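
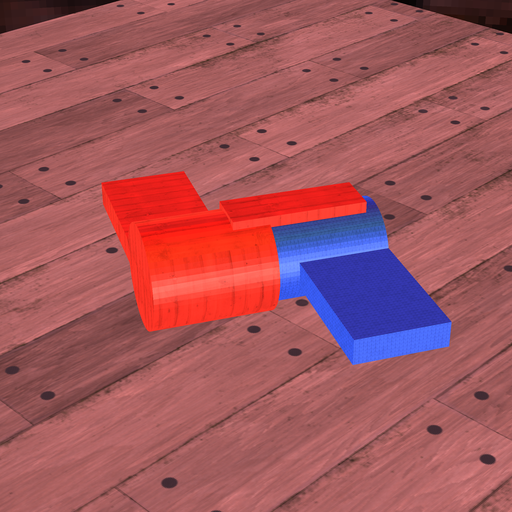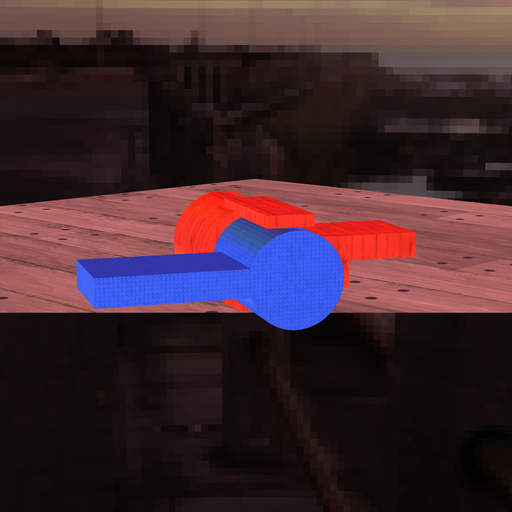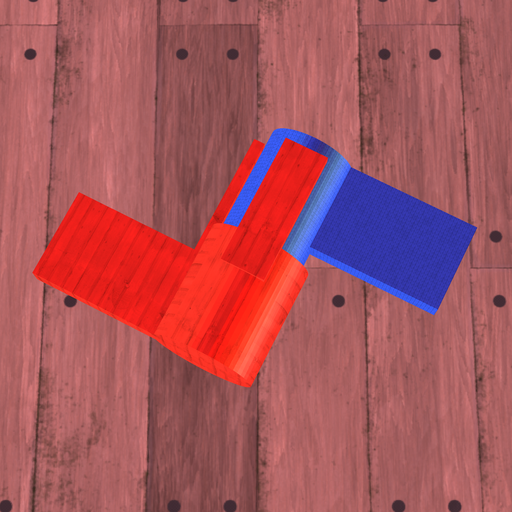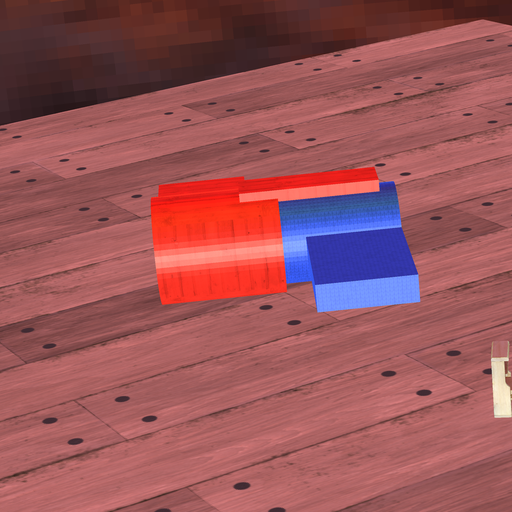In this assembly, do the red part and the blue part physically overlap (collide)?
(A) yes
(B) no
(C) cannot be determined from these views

(A) yes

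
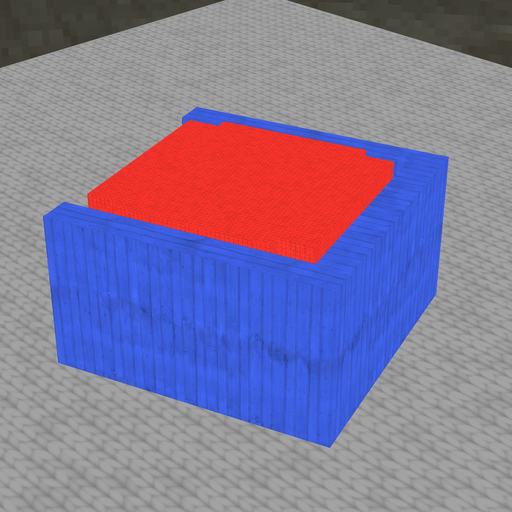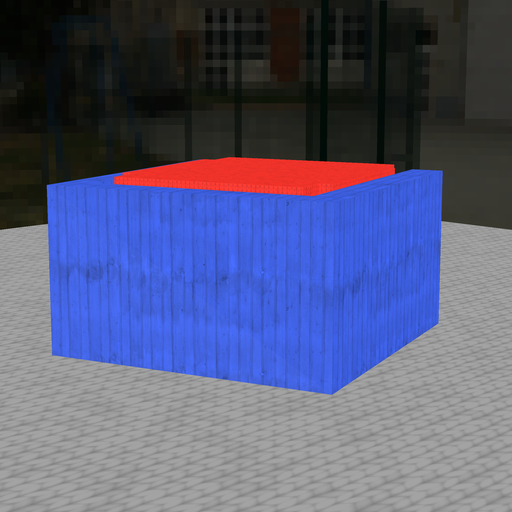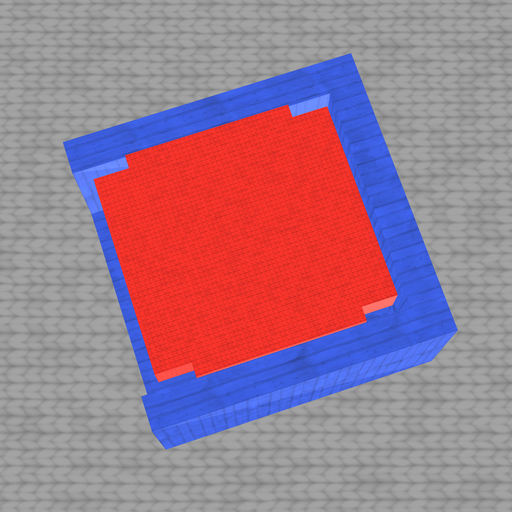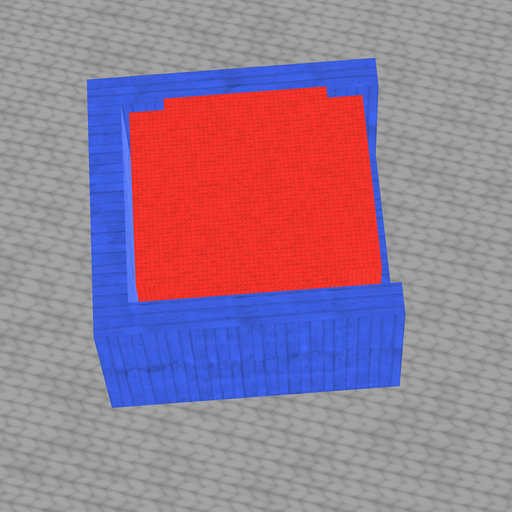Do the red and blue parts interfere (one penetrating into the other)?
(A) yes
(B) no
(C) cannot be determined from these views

(B) no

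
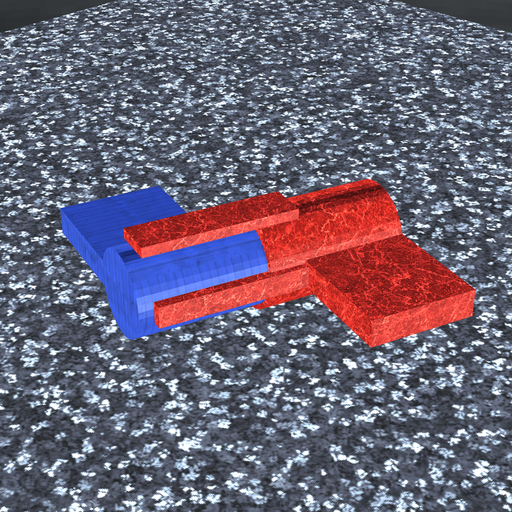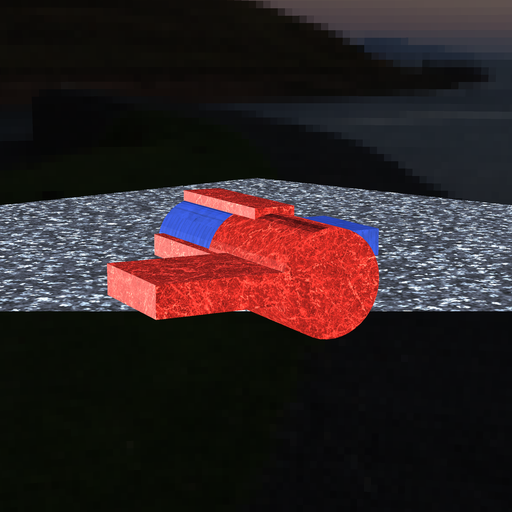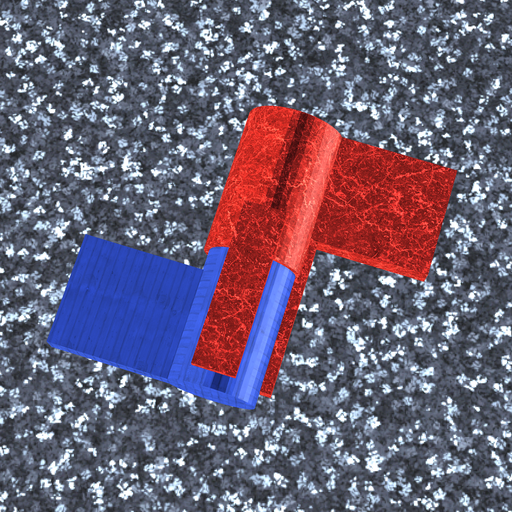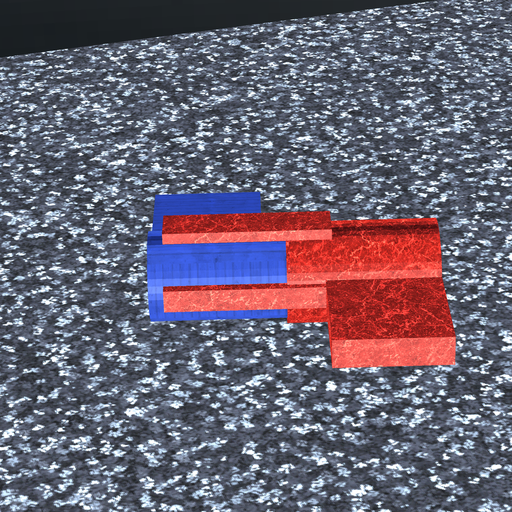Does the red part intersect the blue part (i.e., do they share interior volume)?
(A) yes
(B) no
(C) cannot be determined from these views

(A) yes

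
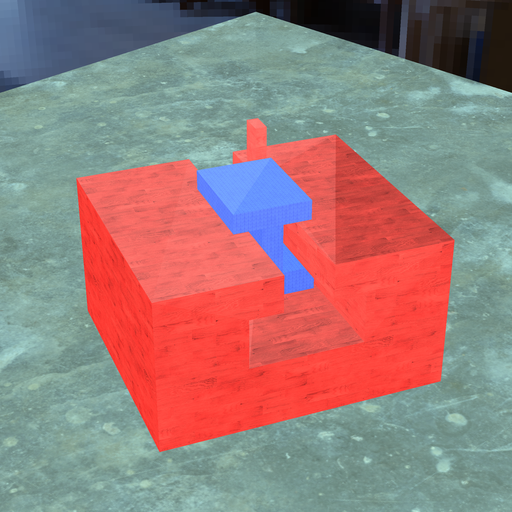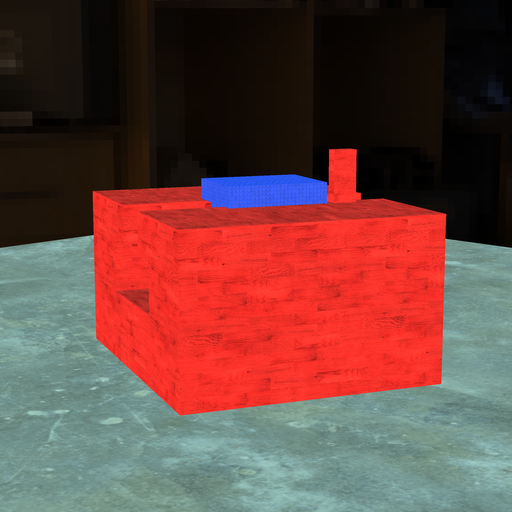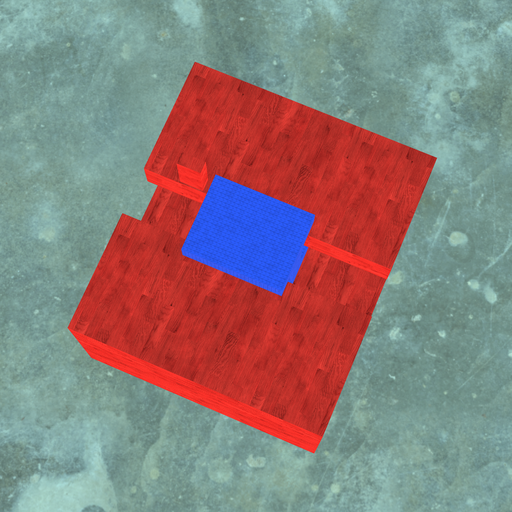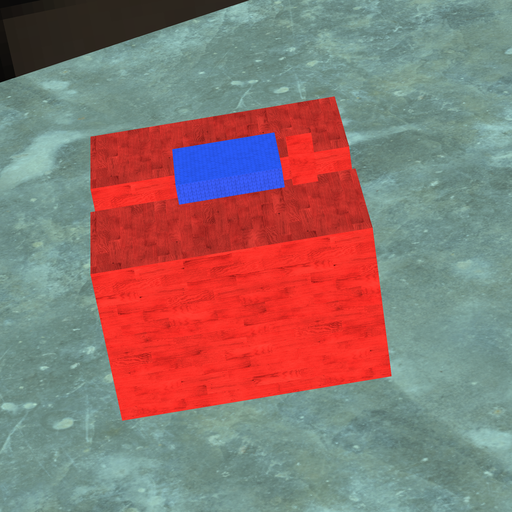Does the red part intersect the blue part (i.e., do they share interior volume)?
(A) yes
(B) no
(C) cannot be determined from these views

(B) no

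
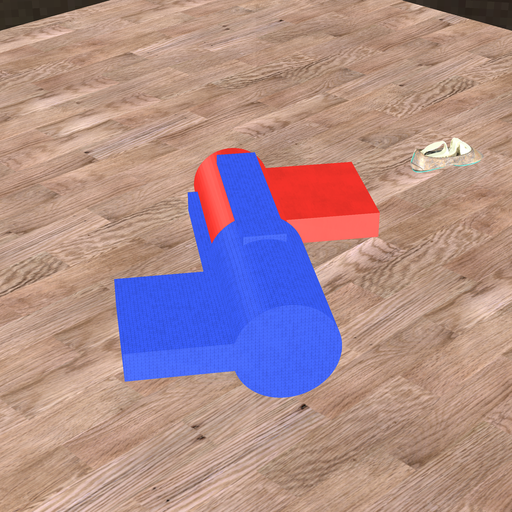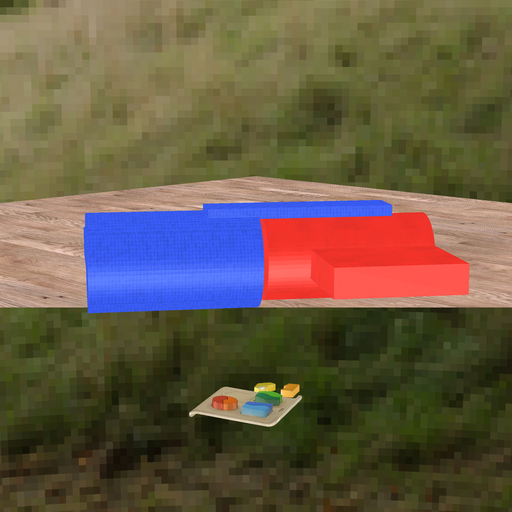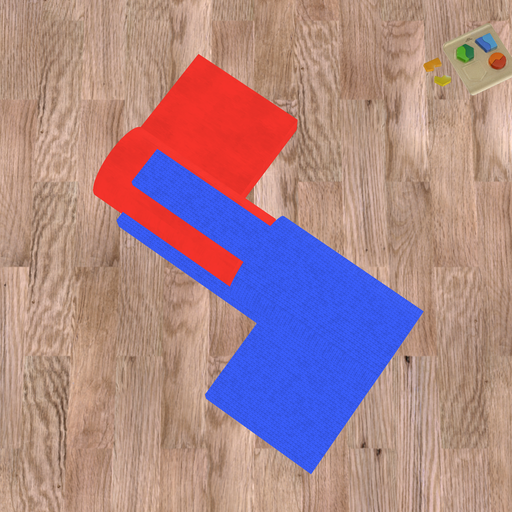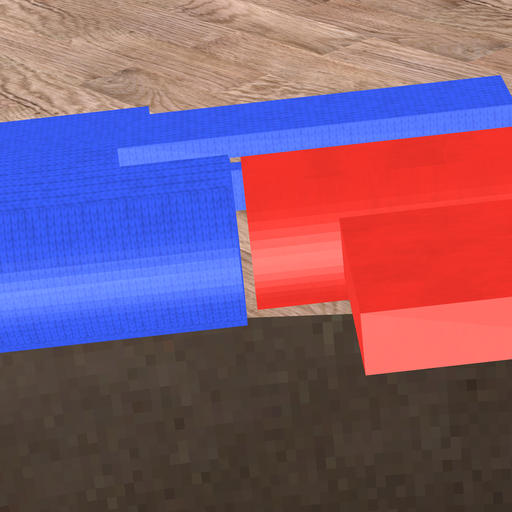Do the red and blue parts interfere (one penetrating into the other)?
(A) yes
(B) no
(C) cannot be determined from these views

(B) no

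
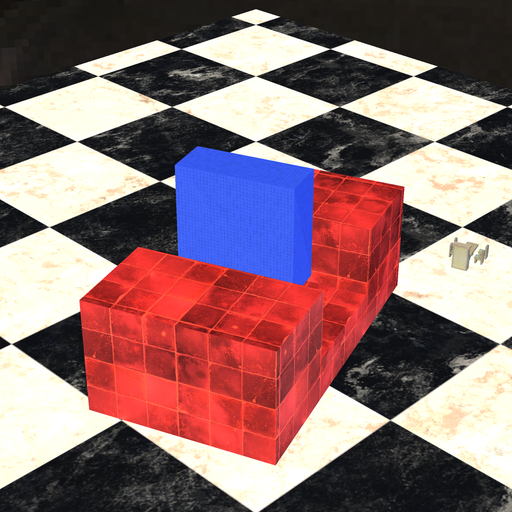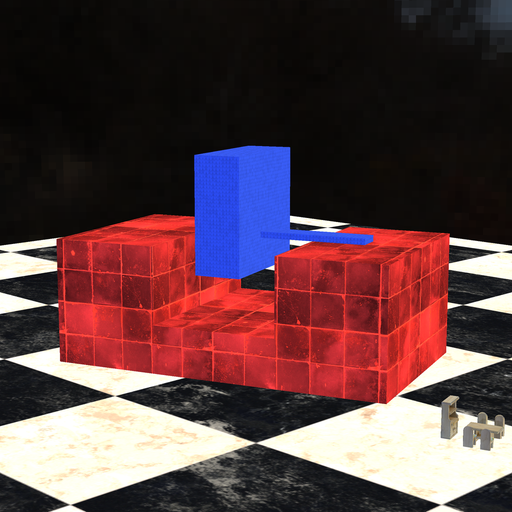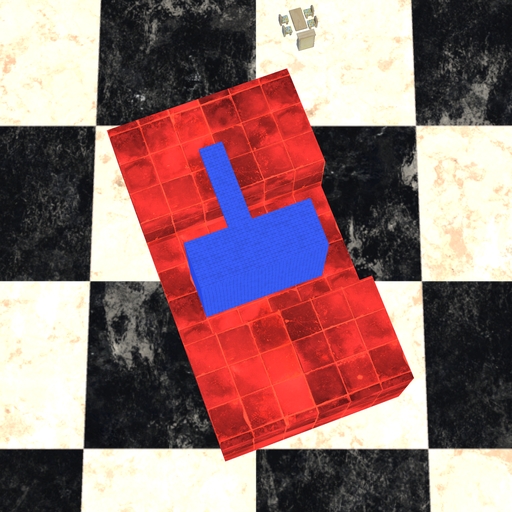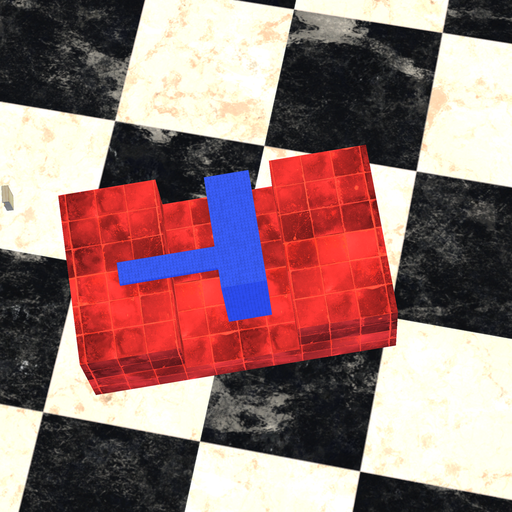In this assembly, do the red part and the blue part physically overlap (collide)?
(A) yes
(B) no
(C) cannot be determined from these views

(B) no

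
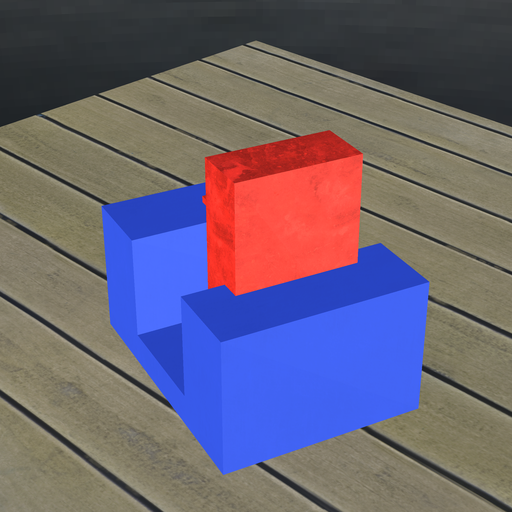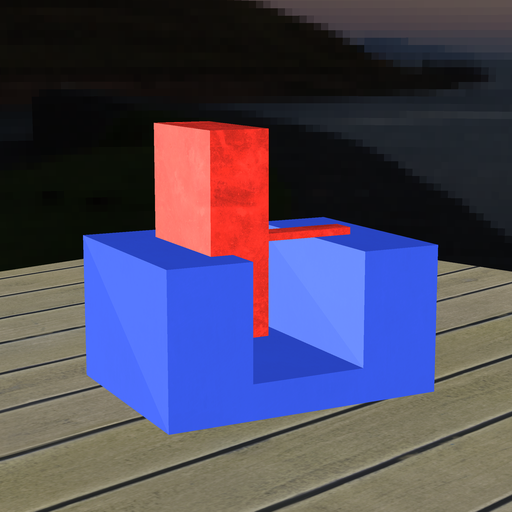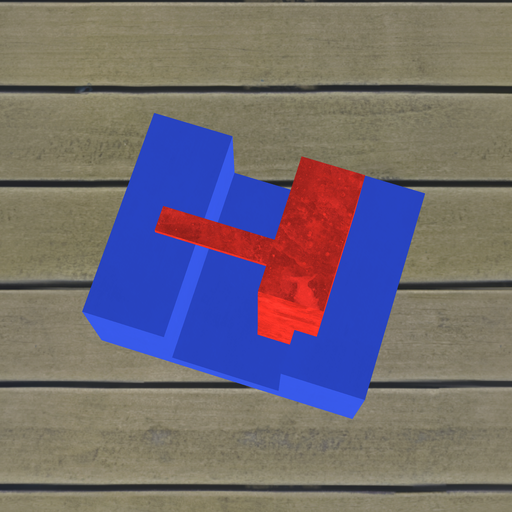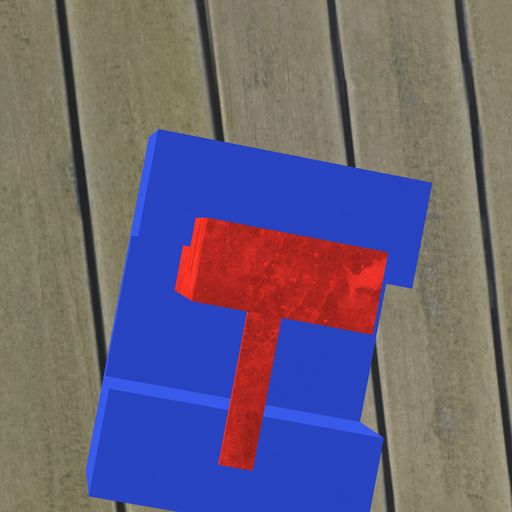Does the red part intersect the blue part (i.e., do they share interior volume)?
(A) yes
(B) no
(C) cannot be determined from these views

(A) yes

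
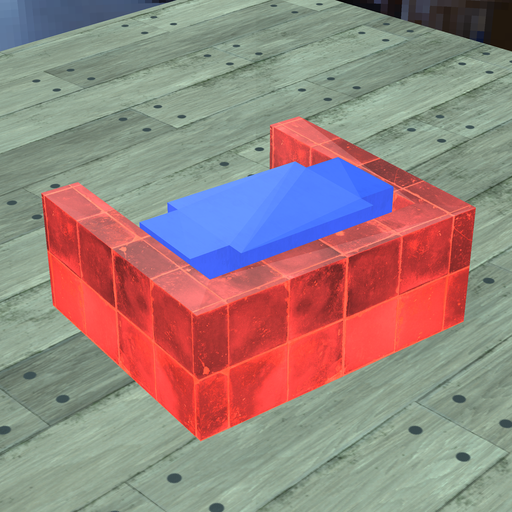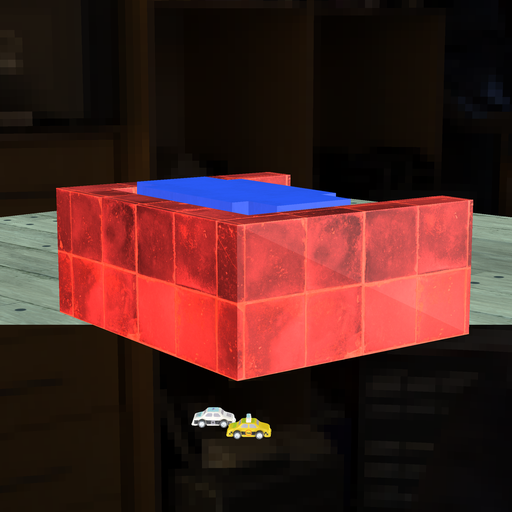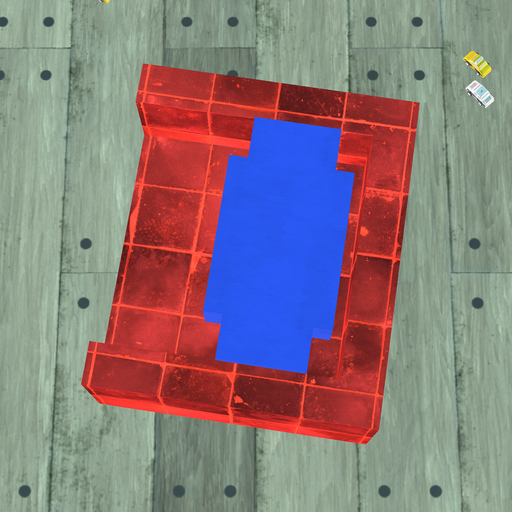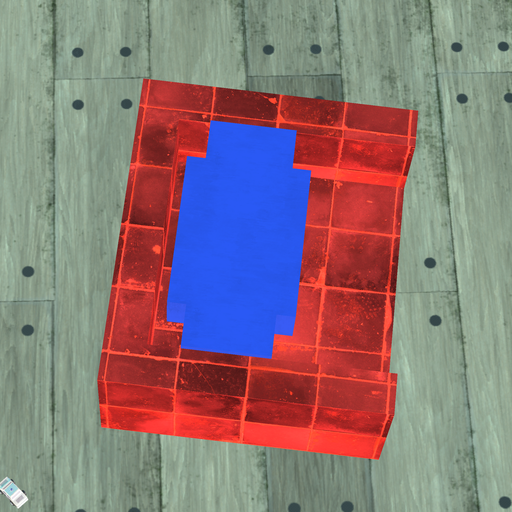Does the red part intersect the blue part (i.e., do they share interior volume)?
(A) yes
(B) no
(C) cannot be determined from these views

(B) no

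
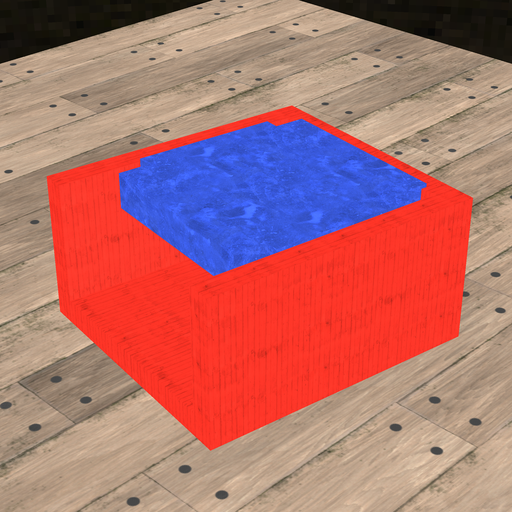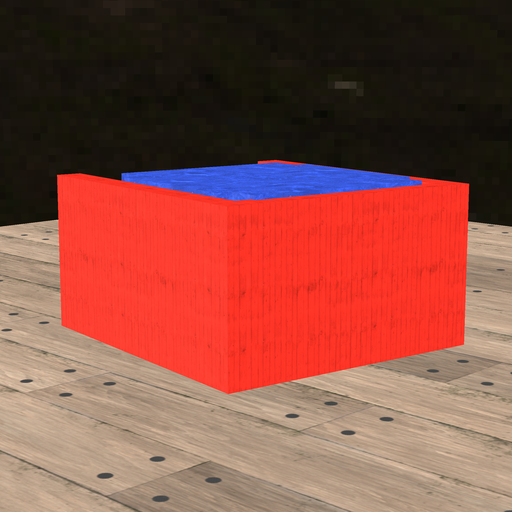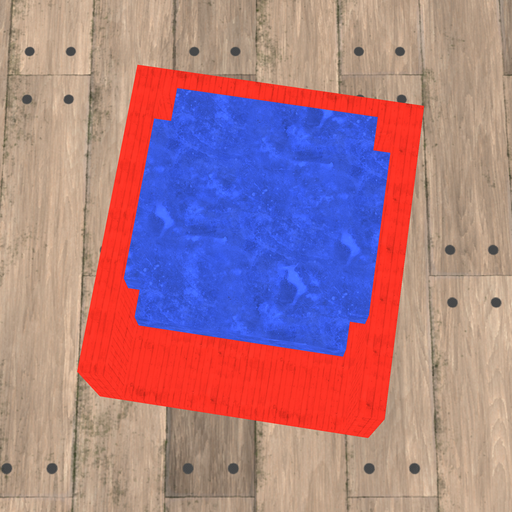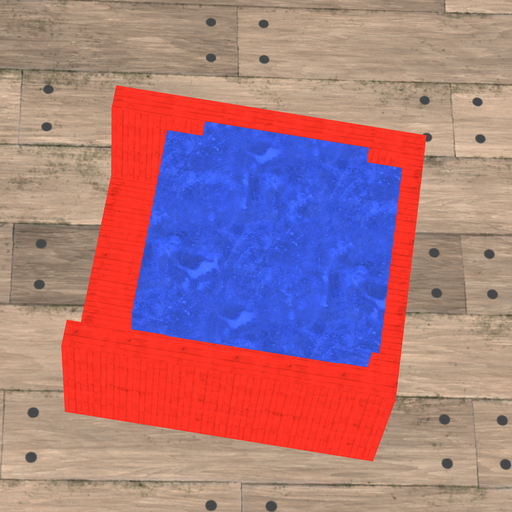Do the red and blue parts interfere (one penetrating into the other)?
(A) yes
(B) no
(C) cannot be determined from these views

(A) yes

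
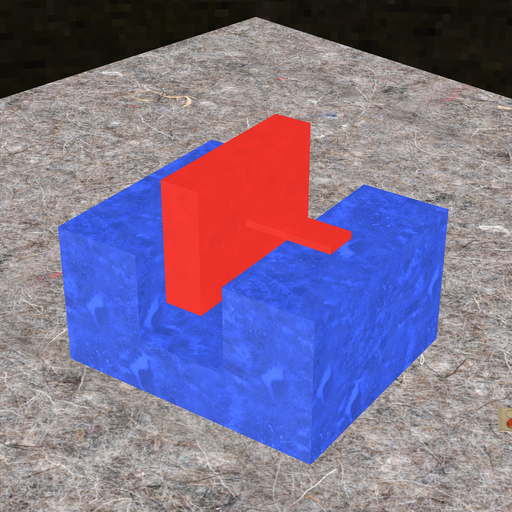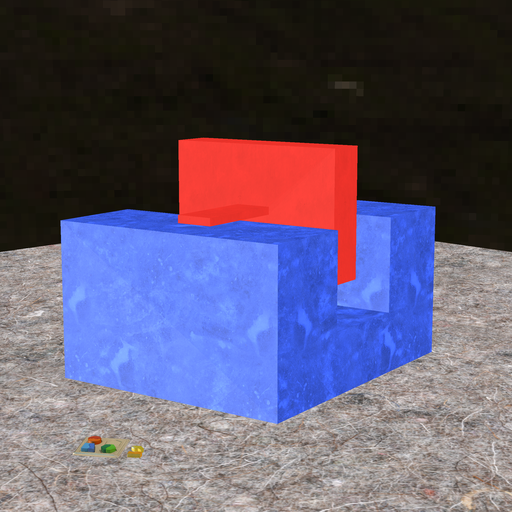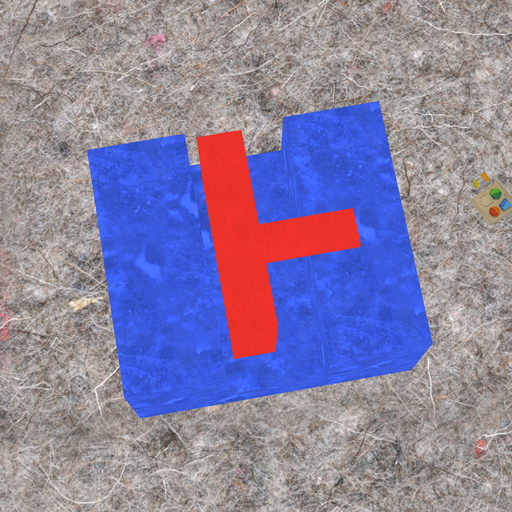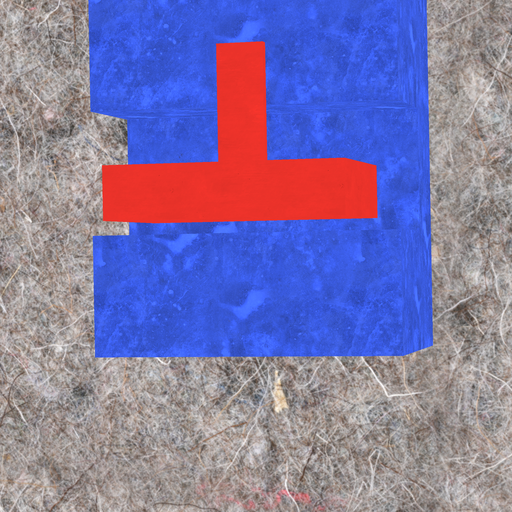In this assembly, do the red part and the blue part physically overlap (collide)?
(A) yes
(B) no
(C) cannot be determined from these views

(B) no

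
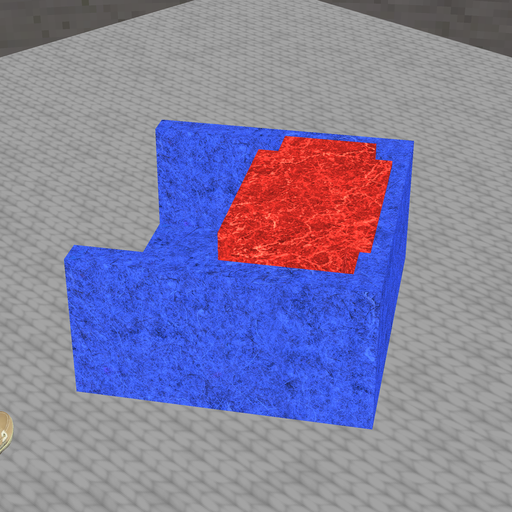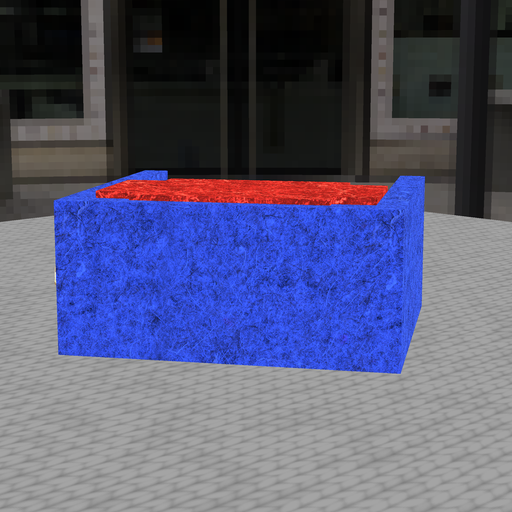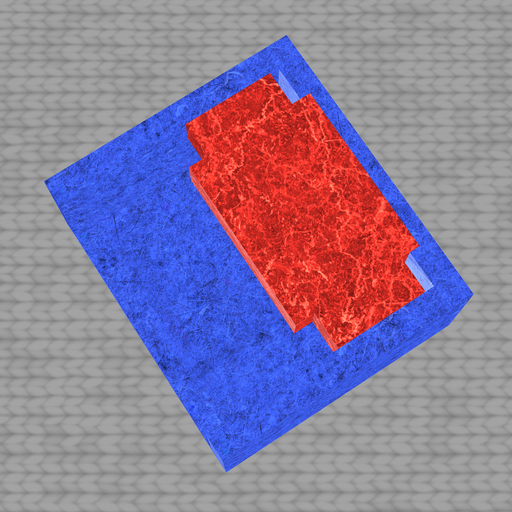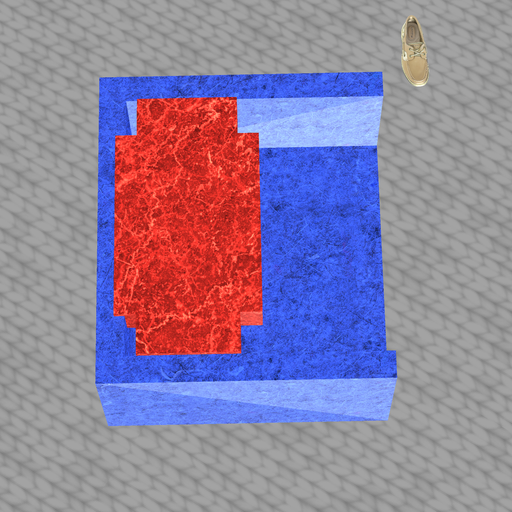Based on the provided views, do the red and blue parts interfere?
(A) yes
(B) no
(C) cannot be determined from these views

(A) yes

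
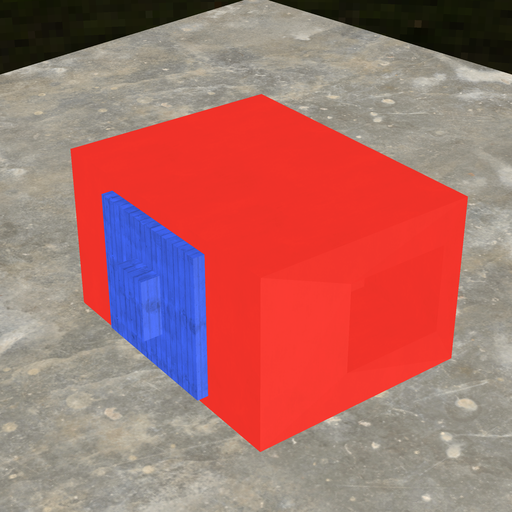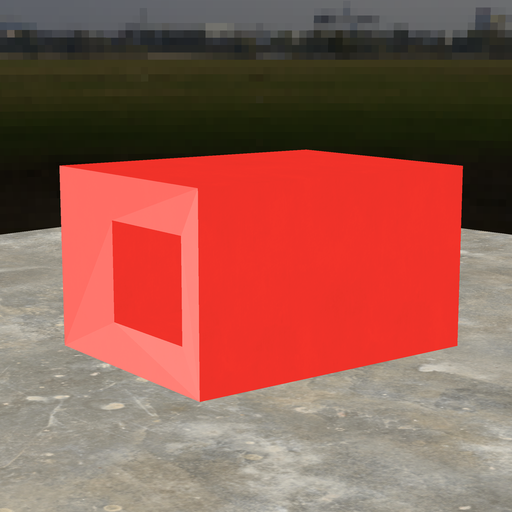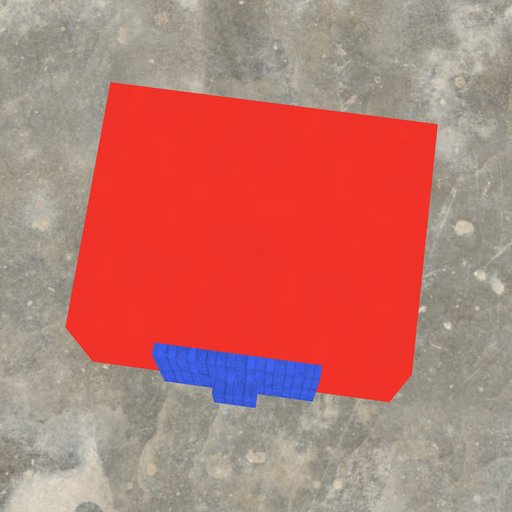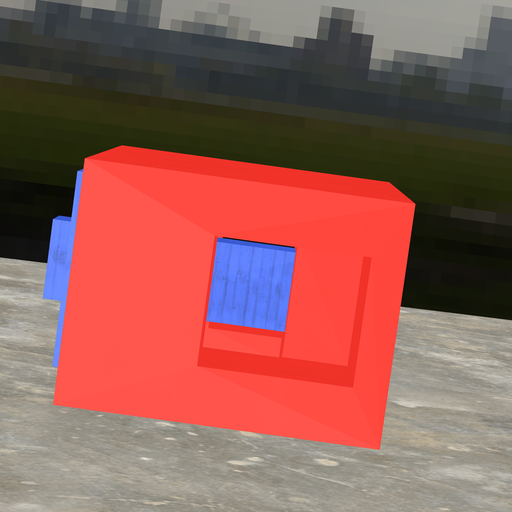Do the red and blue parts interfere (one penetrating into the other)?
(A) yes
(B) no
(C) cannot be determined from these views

(A) yes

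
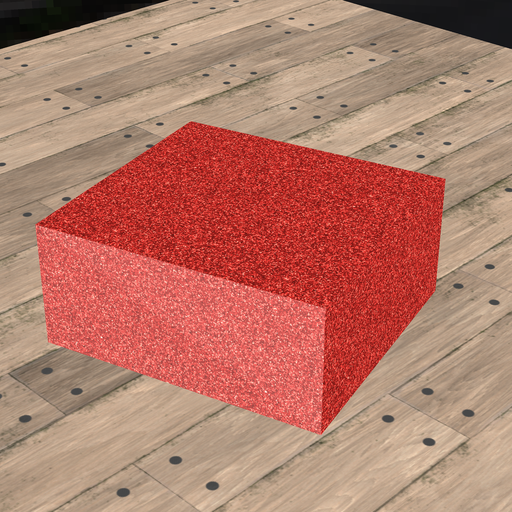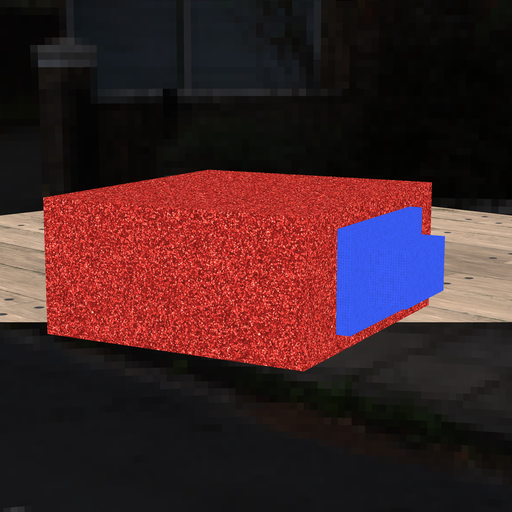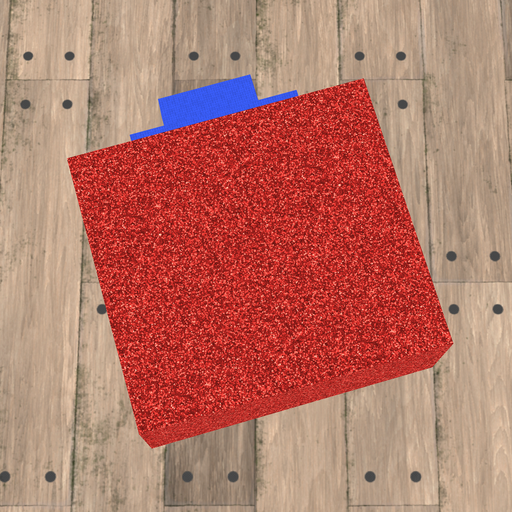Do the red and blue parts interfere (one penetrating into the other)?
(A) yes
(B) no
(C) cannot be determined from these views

(C) cannot be determined from these views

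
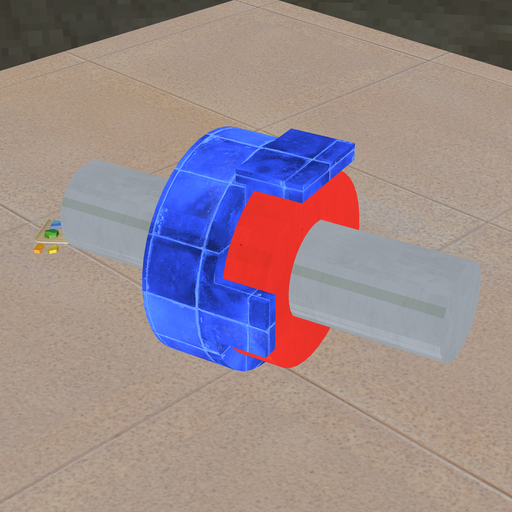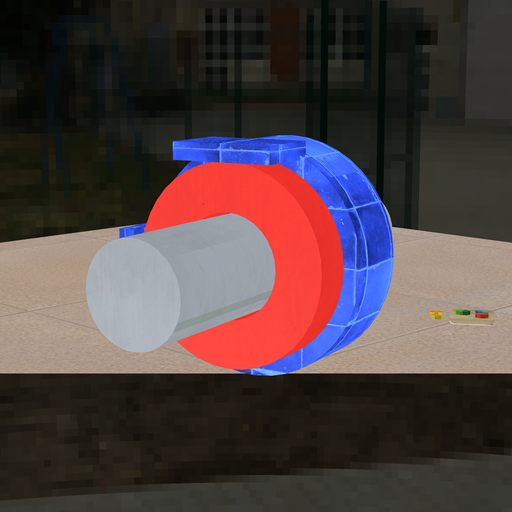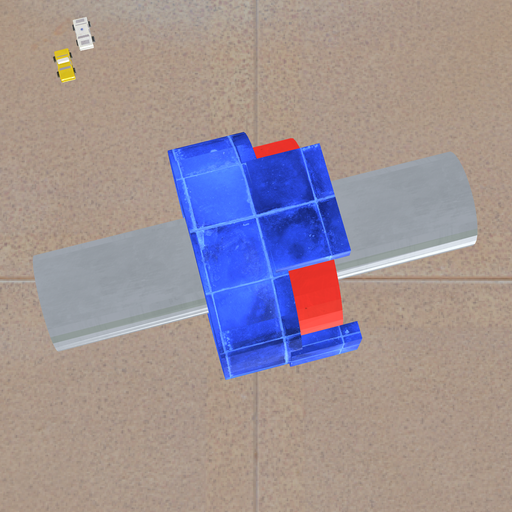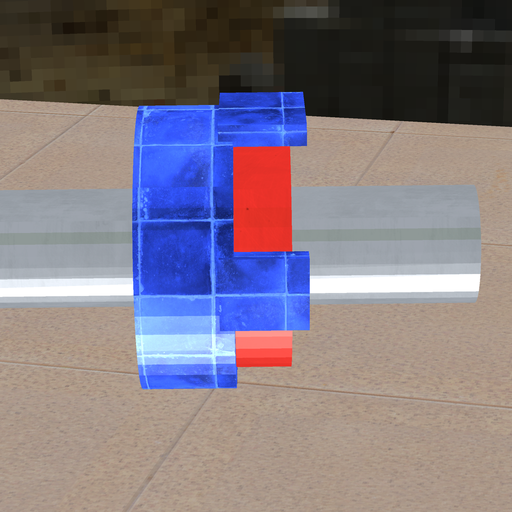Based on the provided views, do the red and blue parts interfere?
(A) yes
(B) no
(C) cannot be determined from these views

(A) yes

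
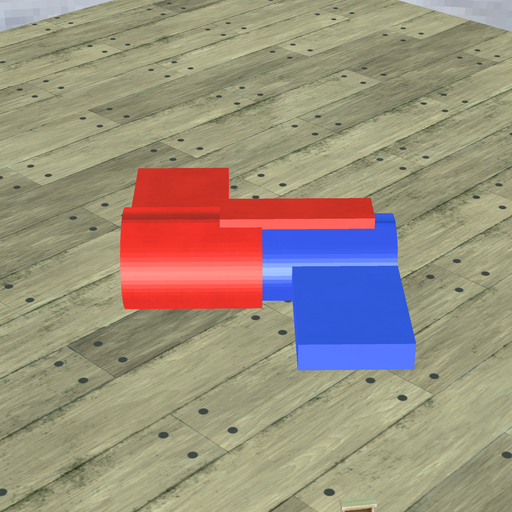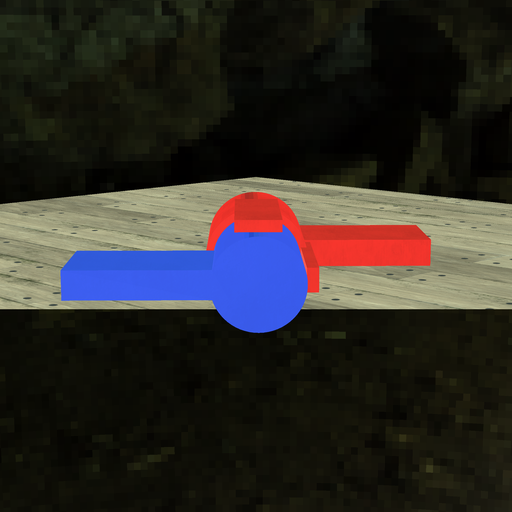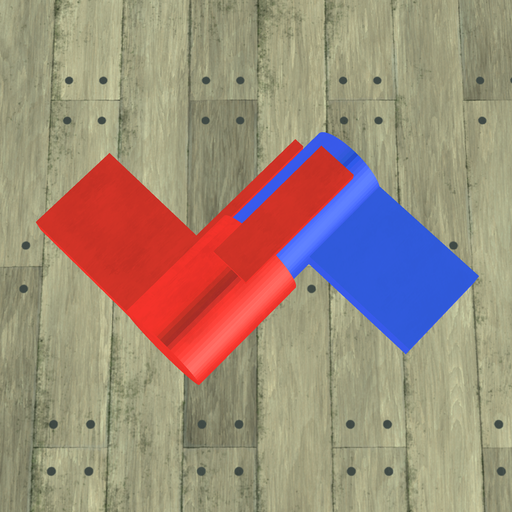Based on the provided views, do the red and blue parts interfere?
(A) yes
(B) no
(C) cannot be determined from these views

(A) yes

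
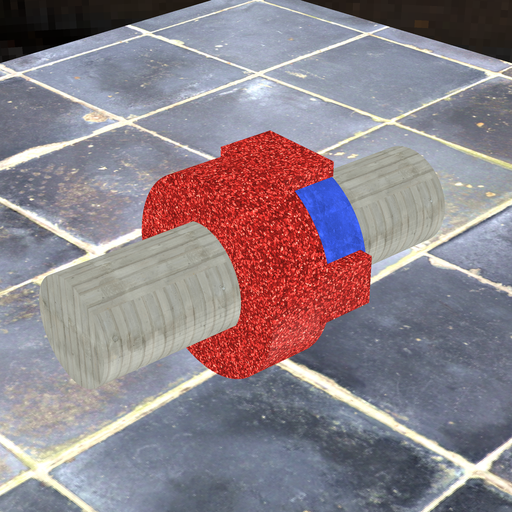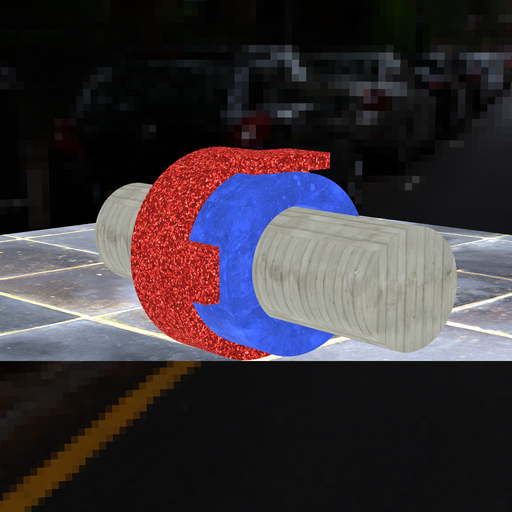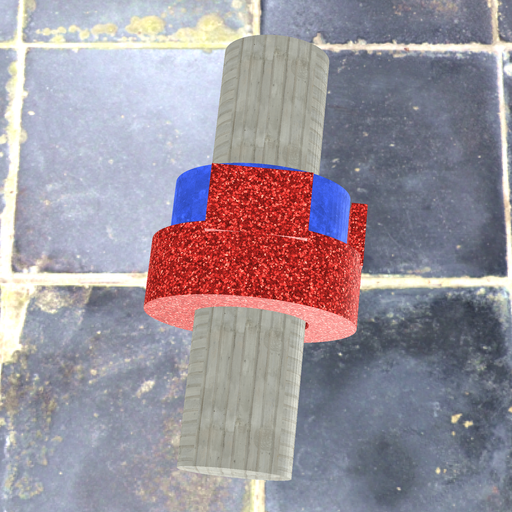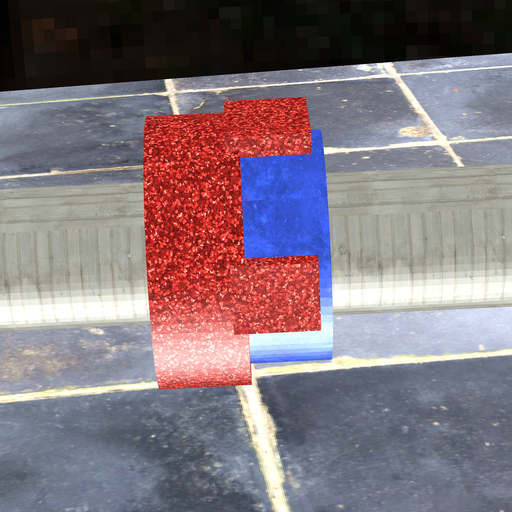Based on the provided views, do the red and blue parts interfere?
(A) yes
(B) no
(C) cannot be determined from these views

(A) yes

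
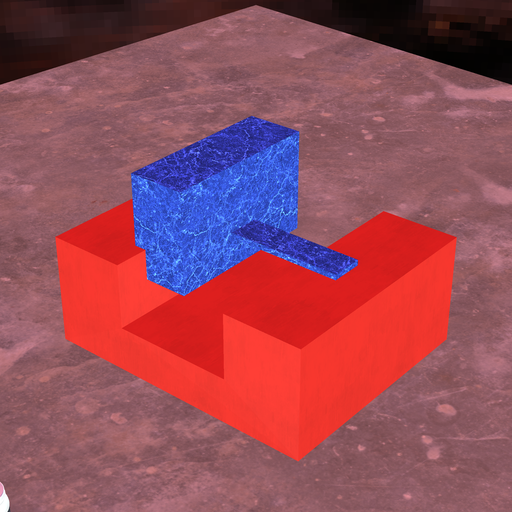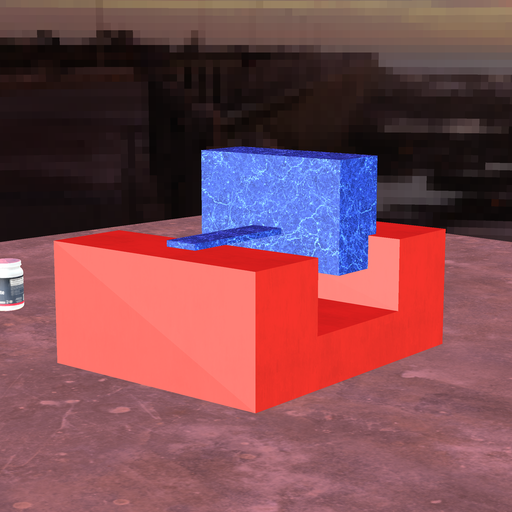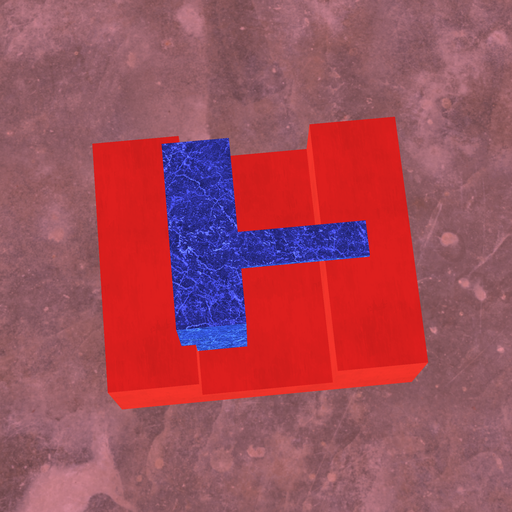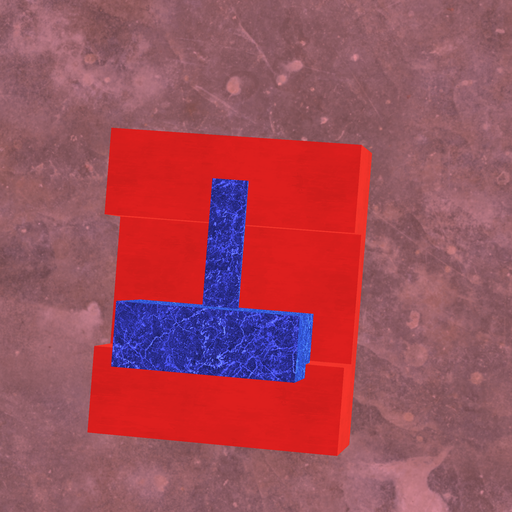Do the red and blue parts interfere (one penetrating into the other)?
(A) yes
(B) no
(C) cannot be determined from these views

(A) yes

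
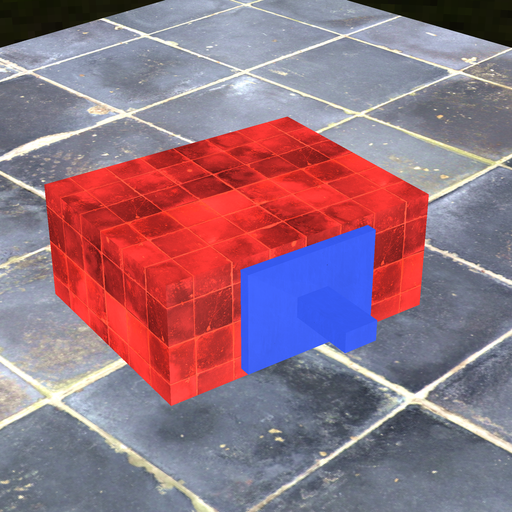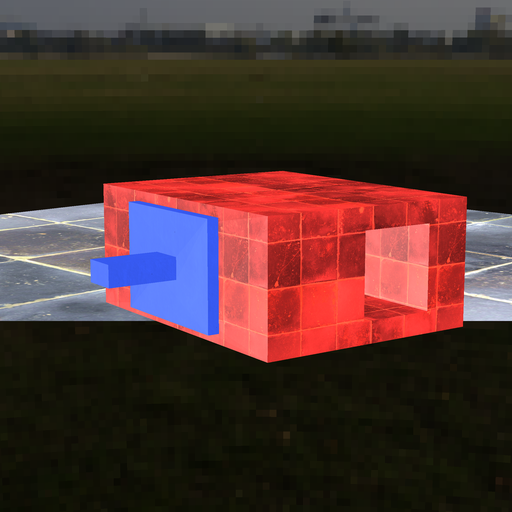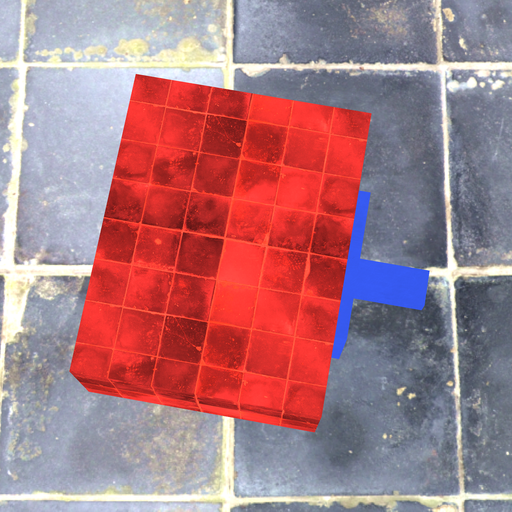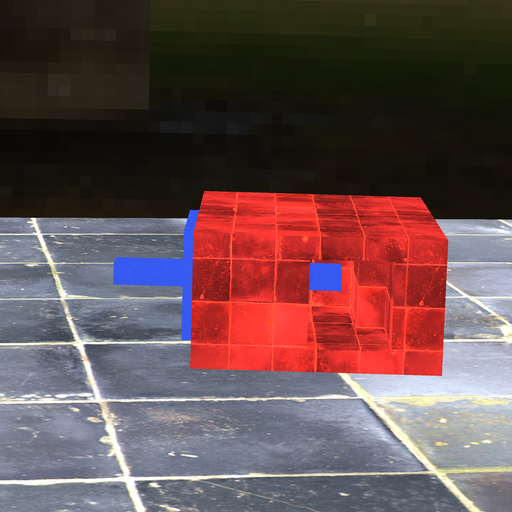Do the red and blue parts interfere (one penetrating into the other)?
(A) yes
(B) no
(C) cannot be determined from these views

(B) no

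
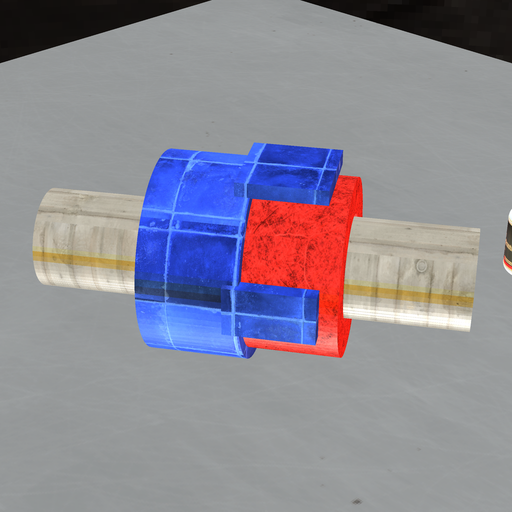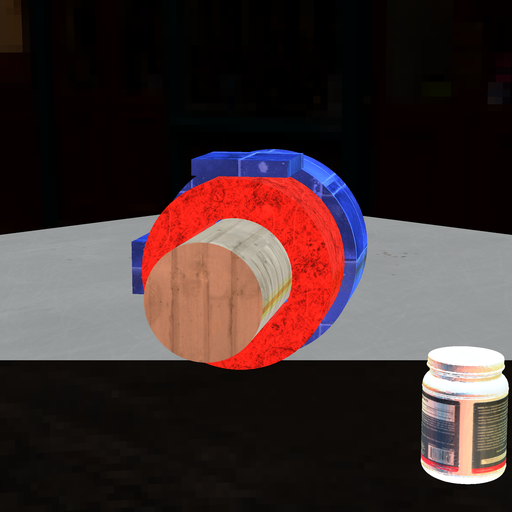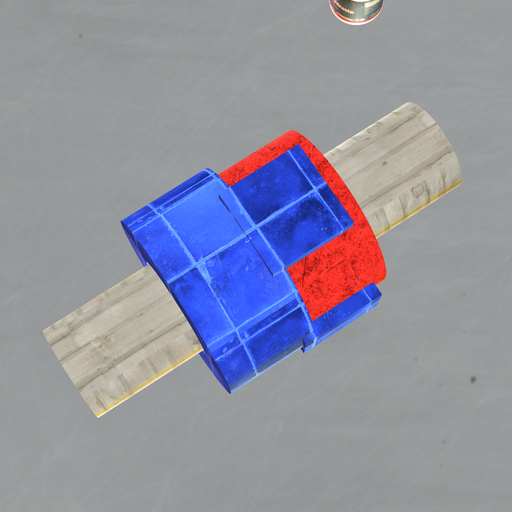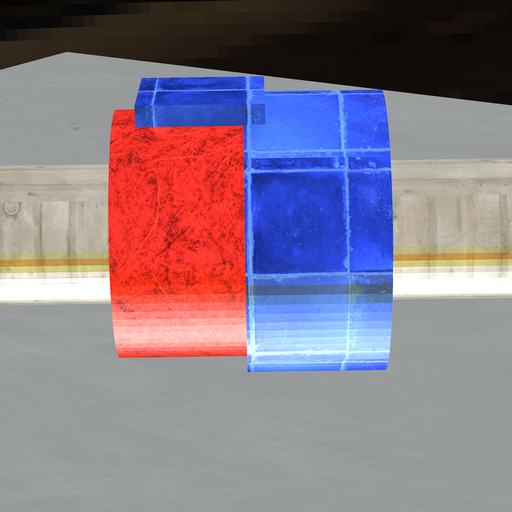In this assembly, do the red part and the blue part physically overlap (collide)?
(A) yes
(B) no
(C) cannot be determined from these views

(A) yes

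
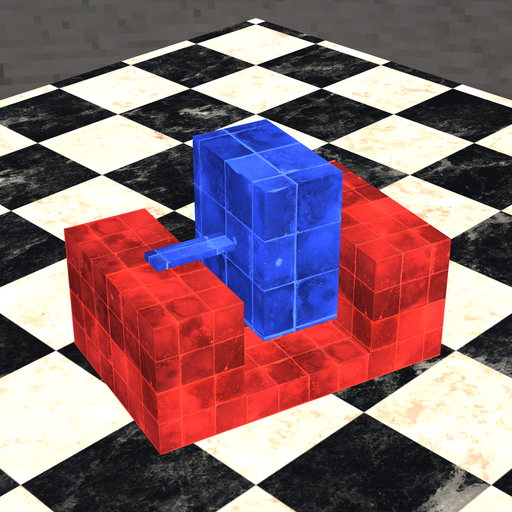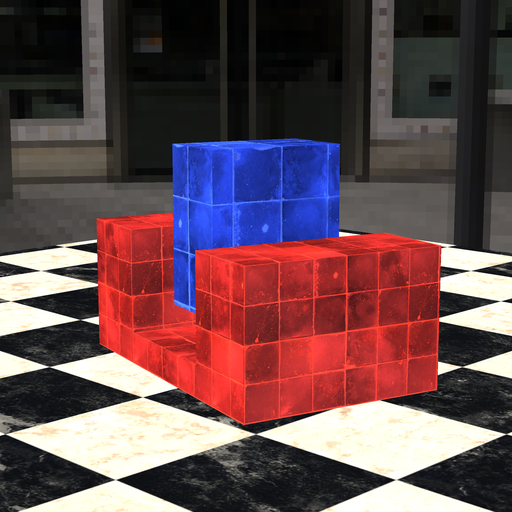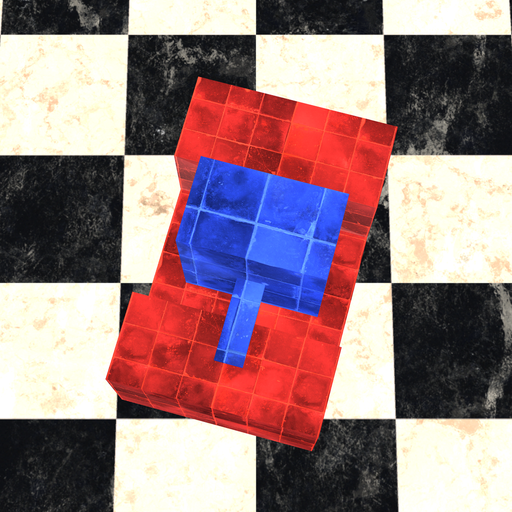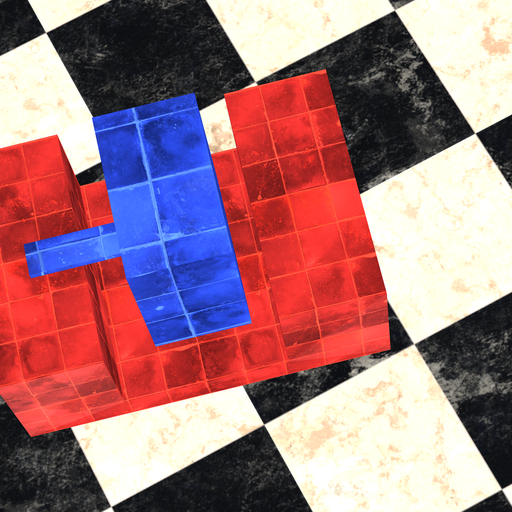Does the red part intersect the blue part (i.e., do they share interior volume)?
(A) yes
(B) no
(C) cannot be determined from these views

(B) no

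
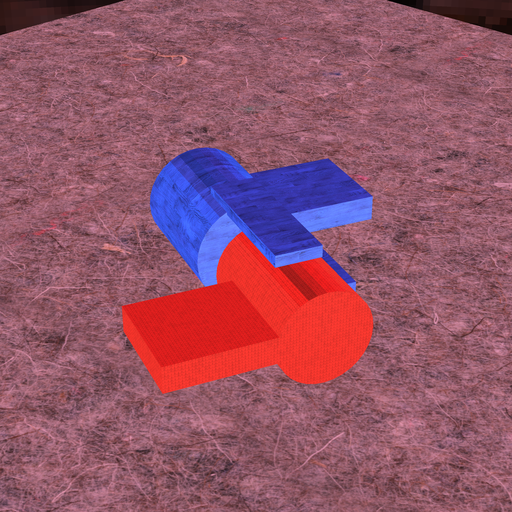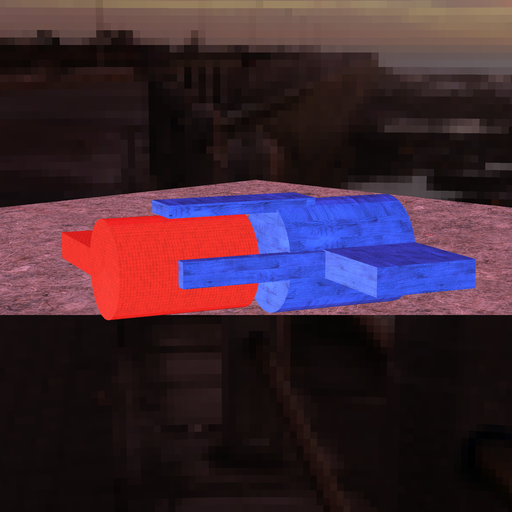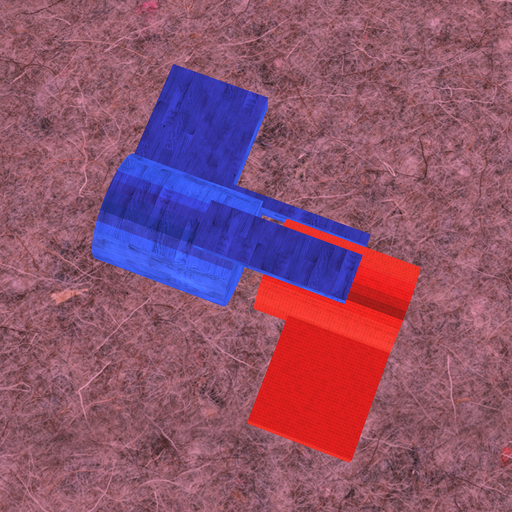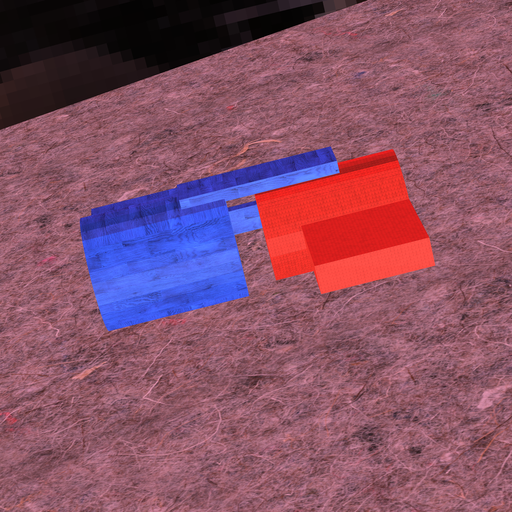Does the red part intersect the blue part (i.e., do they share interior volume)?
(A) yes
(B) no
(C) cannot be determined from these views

(B) no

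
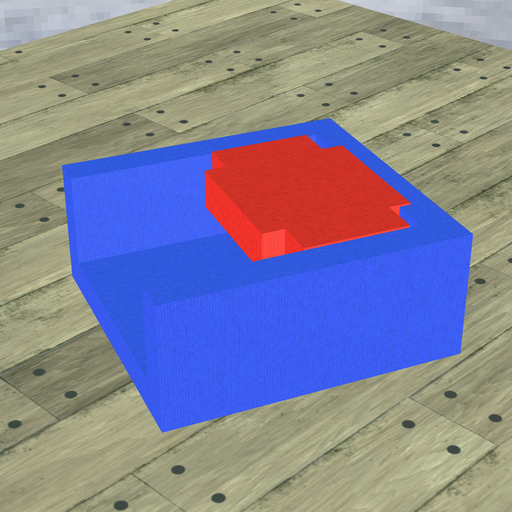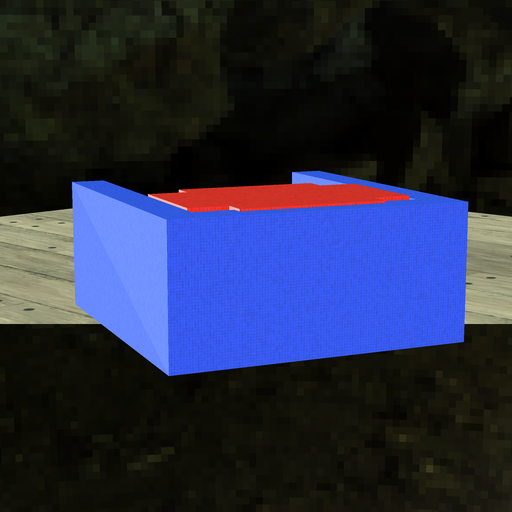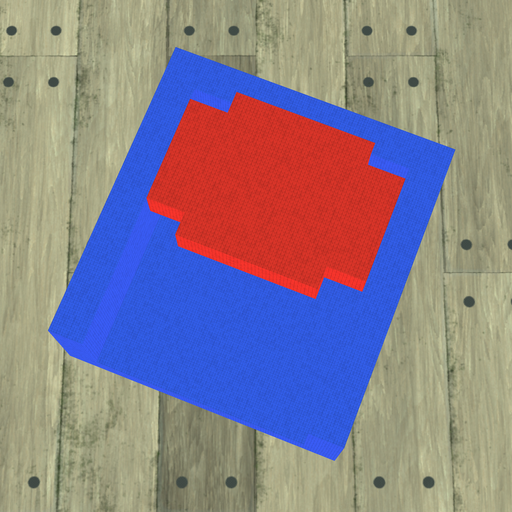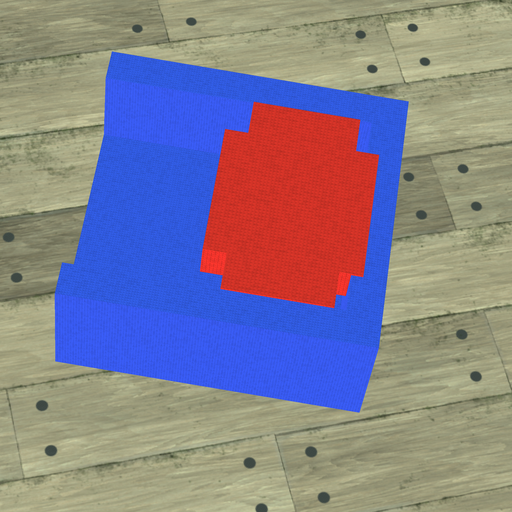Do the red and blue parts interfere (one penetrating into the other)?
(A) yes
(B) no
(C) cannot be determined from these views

(A) yes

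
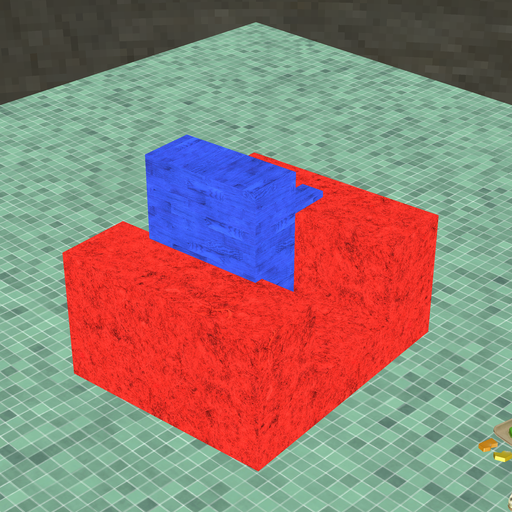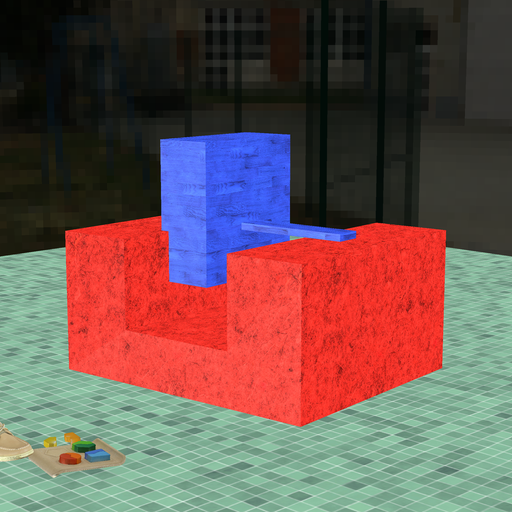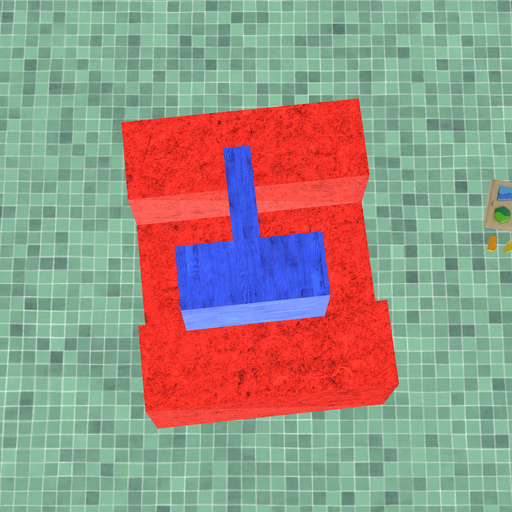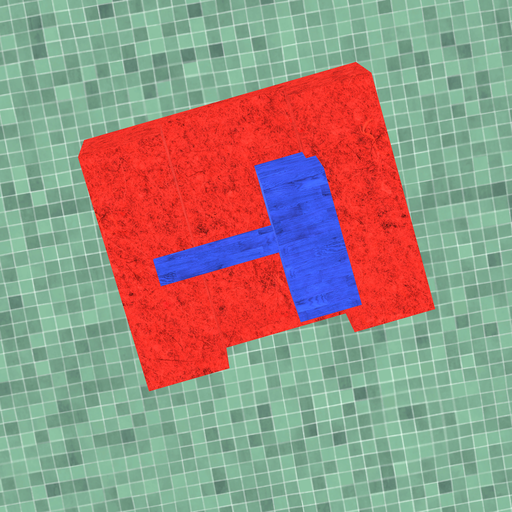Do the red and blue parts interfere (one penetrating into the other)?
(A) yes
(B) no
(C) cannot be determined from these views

(A) yes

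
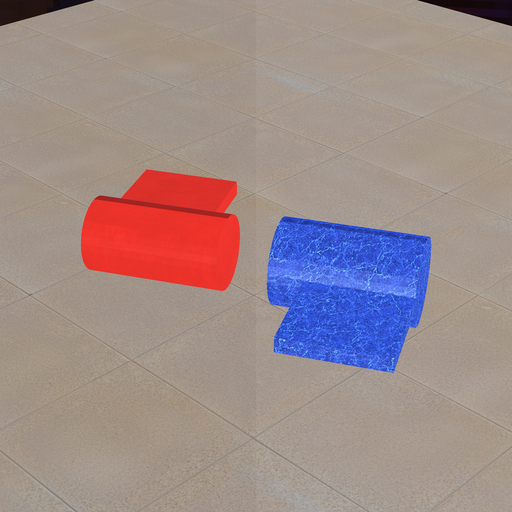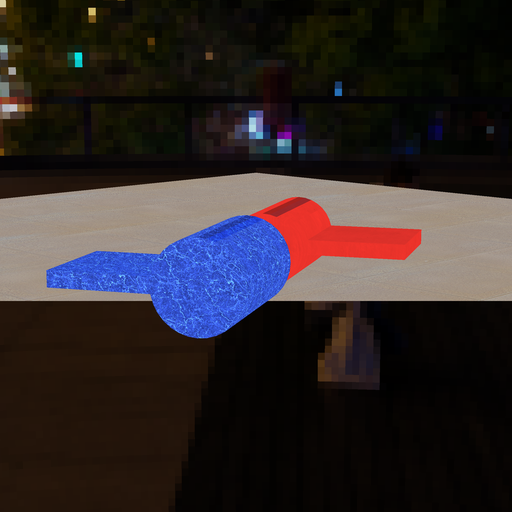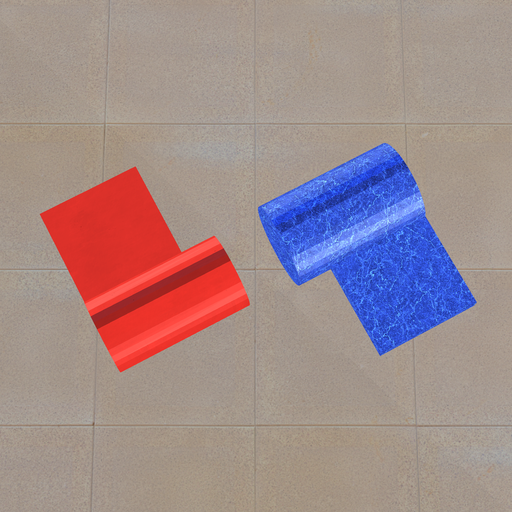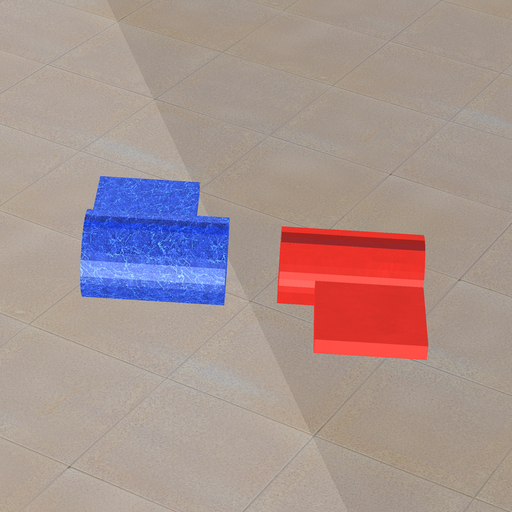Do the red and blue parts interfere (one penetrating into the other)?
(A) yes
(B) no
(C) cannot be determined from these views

(B) no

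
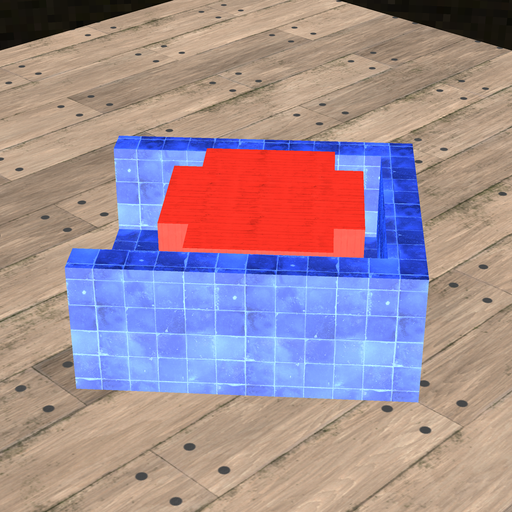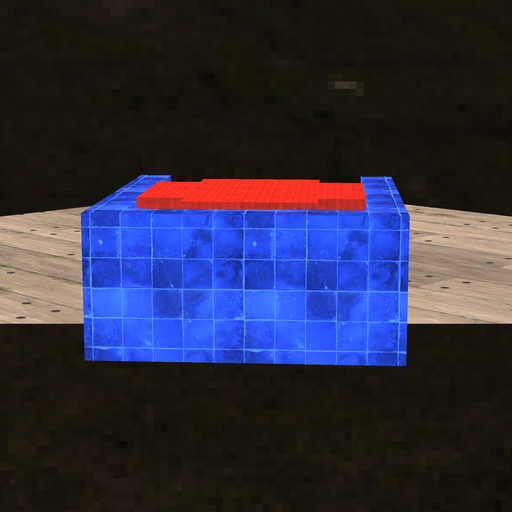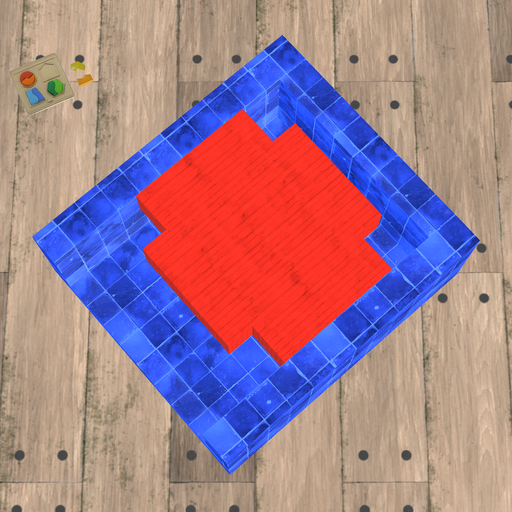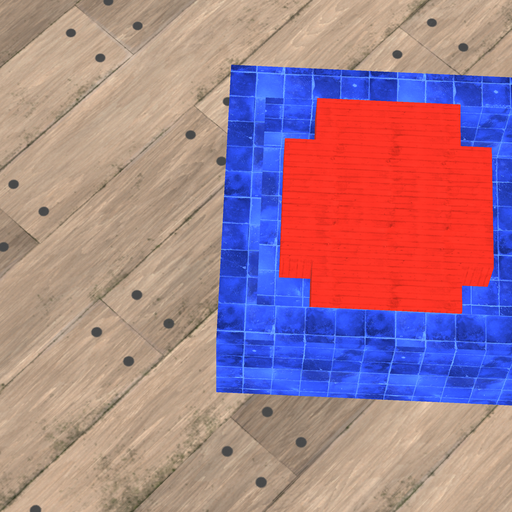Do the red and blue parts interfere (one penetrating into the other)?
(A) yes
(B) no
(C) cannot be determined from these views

(B) no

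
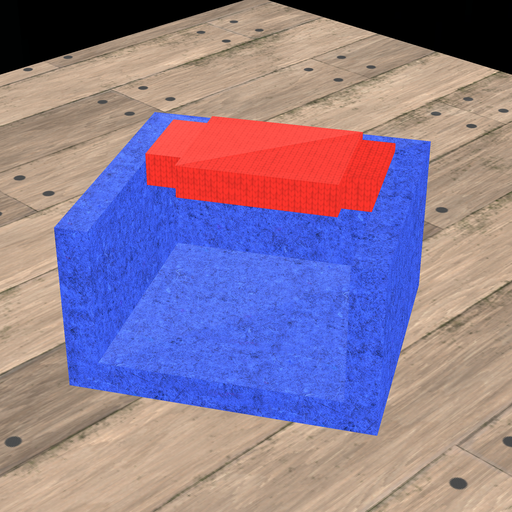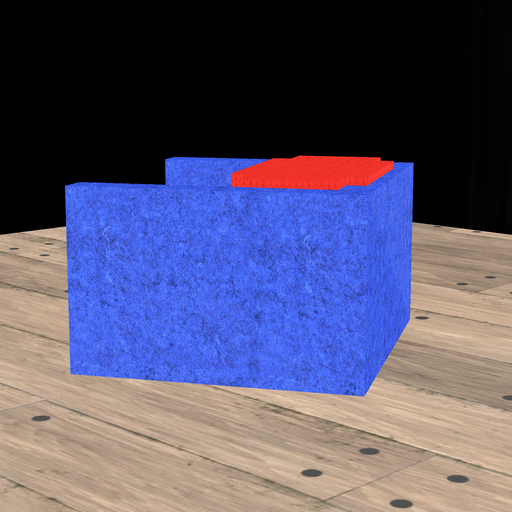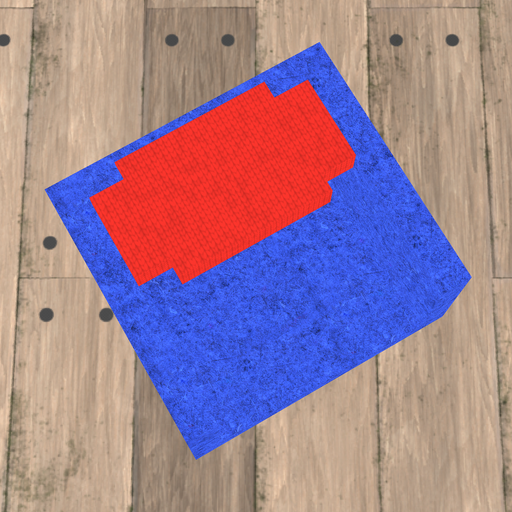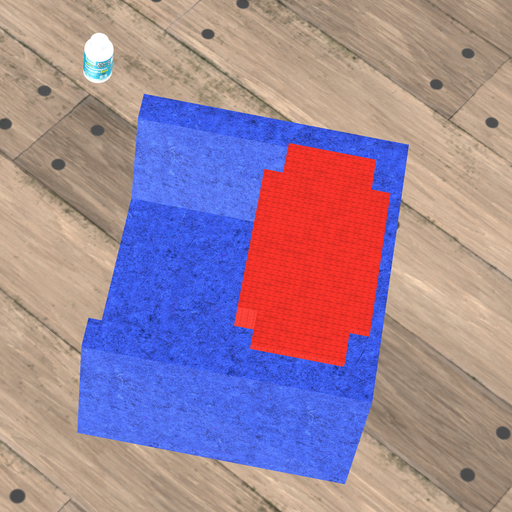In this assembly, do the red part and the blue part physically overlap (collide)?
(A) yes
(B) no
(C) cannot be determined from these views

(A) yes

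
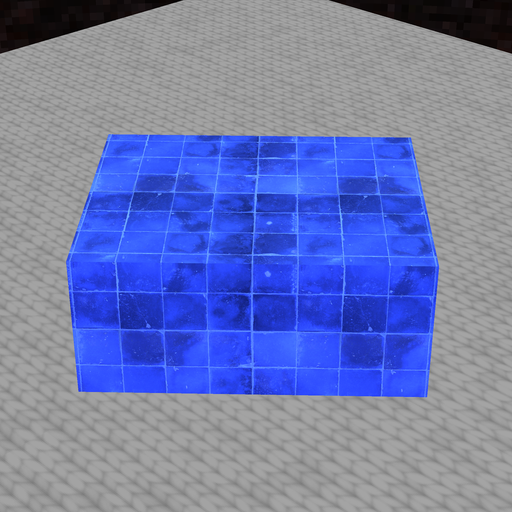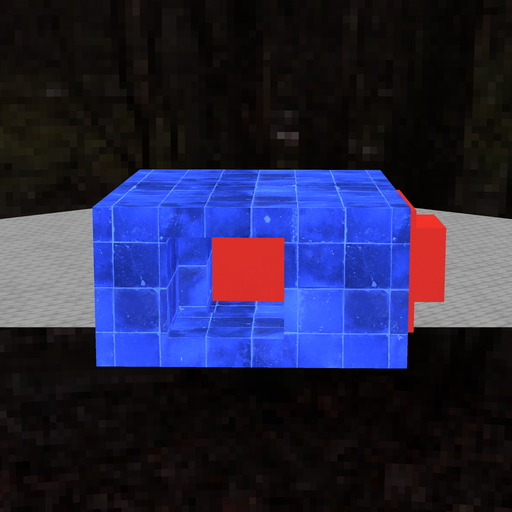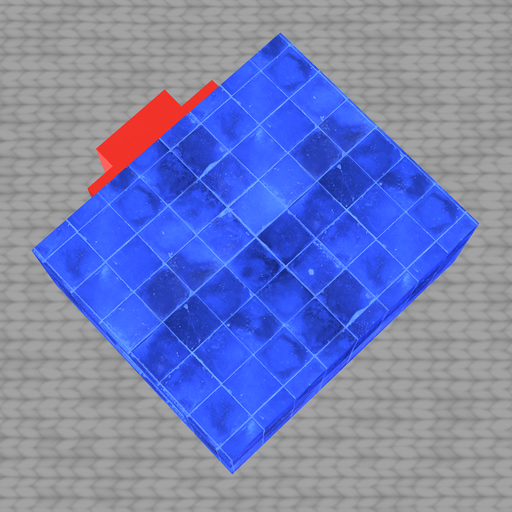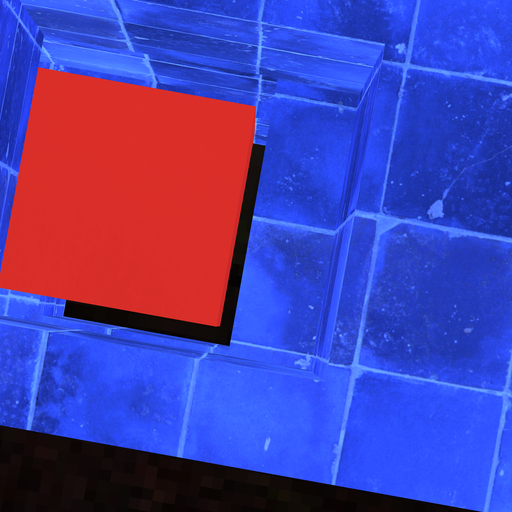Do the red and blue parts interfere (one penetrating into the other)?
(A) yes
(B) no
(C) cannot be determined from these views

(B) no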